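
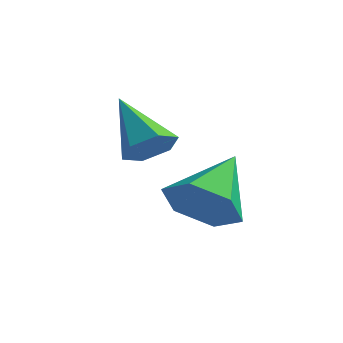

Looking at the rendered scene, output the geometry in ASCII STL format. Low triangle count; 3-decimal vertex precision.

solid 
facet normal 0.047 -0.834 -0.550
outer loop
vertex 4.803 2.761 -2.393
vertex 3.951 2.983 -2.802
vertex 4.778 3.294 -3.203
endloop
endfacet
facet normal 0.884 0.402 0.237
outer loop
vertex 4.803 2.761 -2.393
vertex 4.778 3.294 -3.203
vertex 3.869 4.477 -1.818
endloop
endfacet
facet normal 0.047 -0.834 -0.550
outer loop
vertex 4.778 3.294 -3.203
vertex 3.951 2.983 -2.802
vertex 3.927 3.516 -3.612
endloop
endfacet
facet normal 0.413 0.808 -0.420
outer loop
vertex 4.778 3.294 -3.203
vertex 3.927 3.516 -3.612
vertex 3.869 4.477 -1.818
endloop
endfacet
facet normal 0.046 -0.834 -0.550
outer loop
vertex 3.927 3.516 -3.612
vertex 3.951 2.983 -2.802
vertex 3.1 3.205 -3.21
endloop
endfacet
facet normal -0.492 0.761 -0.423
outer loop
vertex 3.927 3.516 -3.612
vertex 3.1 3.205 -3.21
vertex 3.869 4.477 -1.818
endloop
endfacet
facet normal 0.046 -0.834 -0.549
outer loop
vertex 3.1 3.205 -3.21
vertex 3.951 2.983 -2.802
vertex 3.125 2.673 -2.4
endloop
endfacet
facet normal -0.924 0.307 0.230
outer loop
vertex 3.1 3.205 -3.21
vertex 3.125 2.673 -2.4
vertex 3.869 4.477 -1.818
endloop
endfacet
facet normal 0.046 -0.835 -0.549
outer loop
vertex 3.125 2.673 -2.4
vertex 3.951 2.983 -2.802
vertex 3.976 2.451 -1.991
endloop
endfacet
facet normal -0.452 -0.100 0.886
outer loop
vertex 3.125 2.673 -2.4
vertex 3.976 2.451 -1.991
vertex 3.869 4.477 -1.818
endloop
endfacet
facet normal 0.046 -0.835 -0.549
outer loop
vertex 3.976 2.451 -1.991
vertex 3.951 2.983 -2.802
vertex 4.803 2.761 -2.393
endloop
endfacet
facet normal 0.452 -0.052 0.890
outer loop
vertex 3.976 2.451 -1.991
vertex 4.803 2.761 -2.393
vertex 3.869 4.477 -1.818
endloop
endfacet
facet normal 0.690 -0.315 -0.652
outer loop
vertex 2.763 3.128 -1.02
vertex 2.384 3.375 -1.54
vertex 2.855 3.777 -1.236
endloop
endfacet
facet normal 0.450 0.224 0.864
outer loop
vertex 2.763 3.128 -1.02
vertex 2.855 3.777 -1.236
vertex 1.176 3.925 -0.4
endloop
endfacet
facet normal 0.690 -0.315 -0.652
outer loop
vertex 2.855 3.777 -1.236
vertex 2.384 3.375 -1.54
vertex 2.476 4.024 -1.756
endloop
endfacet
facet normal 0.222 0.933 0.281
outer loop
vertex 2.855 3.777 -1.236
vertex 2.476 4.024 -1.756
vertex 1.176 3.925 -0.4
endloop
endfacet
facet normal 0.690 -0.315 -0.651
outer loop
vertex 2.476 4.024 -1.756
vertex 2.384 3.375 -1.54
vertex 2.005 3.622 -2.061
endloop
endfacet
facet normal -0.451 0.811 -0.373
outer loop
vertex 2.476 4.024 -1.756
vertex 2.005 3.622 -2.061
vertex 1.176 3.925 -0.4
endloop
endfacet
facet normal 0.690 -0.315 -0.651
outer loop
vertex 2.005 3.622 -2.061
vertex 2.384 3.375 -1.54
vertex 1.913 2.973 -1.845
endloop
endfacet
facet normal -0.896 -0.021 -0.443
outer loop
vertex 2.005 3.622 -2.061
vertex 1.913 2.973 -1.845
vertex 1.176 3.925 -0.4
endloop
endfacet
facet normal 0.690 -0.314 -0.652
outer loop
vertex 1.913 2.973 -1.845
vertex 2.384 3.375 -1.54
vertex 2.292 2.726 -1.325
endloop
endfacet
facet normal -0.668 -0.730 0.140
outer loop
vertex 1.913 2.973 -1.845
vertex 2.292 2.726 -1.325
vertex 1.176 3.925 -0.4
endloop
endfacet
facet normal 0.690 -0.314 -0.652
outer loop
vertex 2.292 2.726 -1.325
vertex 2.384 3.375 -1.54
vertex 2.763 3.128 -1.02
endloop
endfacet
facet normal 0.005 -0.608 0.794
outer loop
vertex 2.292 2.726 -1.325
vertex 2.763 3.128 -1.02
vertex 1.176 3.925 -0.4
endloop
endfacet

endsolid


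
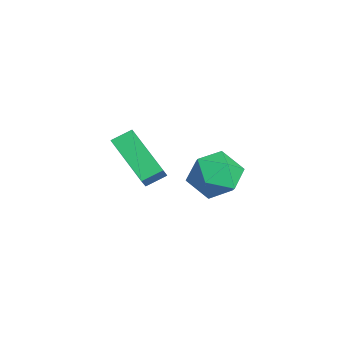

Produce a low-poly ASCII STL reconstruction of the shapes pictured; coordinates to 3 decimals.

solid 
facet normal -0.020 0.686 0.728
outer loop
vertex -0.194 1.227 1.282
vertex -0.729 0.624 1.835
vertex 0.248 0.599 1.886
endloop
endfacet
facet normal 0.580 0.739 0.344
outer loop
vertex -0.194 1.227 1.282
vertex 0.248 0.599 1.886
vertex 0.601 0.741 0.986
endloop
endfacet
facet normal 0.398 0.854 -0.335
outer loop
vertex -0.194 1.227 1.282
vertex 0.601 0.741 0.986
vertex -0.156 0.855 0.378
endloop
endfacet
facet normal -0.314 0.873 -0.373
outer loop
vertex -0.194 1.227 1.282
vertex -0.156 0.855 0.378
vertex -0.978 0.783 0.903
endloop
endfacet
facet normal -0.573 0.769 0.284
outer loop
vertex -0.194 1.227 1.282
vertex -0.978 0.783 0.903
vertex -0.729 0.624 1.835
endloop
endfacet
facet normal 0.919 0.111 0.378
outer loop
vertex 0.601 0.741 0.986
vertex 0.248 0.599 1.886
vertex 0.558 -0.163 1.357
endloop
endfacet
facet normal -0.051 0.027 0.998
outer loop
vertex 0.248 0.599 1.886
vertex -0.729 0.624 1.835
vertex -0.264 -0.235 1.882
endloop
endfacet
facet normal -0.947 0.160 0.280
outer loop
vertex -0.729 0.624 1.835
vertex -0.978 0.783 0.903
vertex -1.021 -0.121 1.274
endloop
endfacet
facet normal -0.529 0.328 -0.783
outer loop
vertex -0.978 0.783 0.903
vertex -0.156 0.855 0.378
vertex -0.668 0.021 0.374
endloop
endfacet
facet normal 0.625 0.299 -0.722
outer loop
vertex -0.156 0.855 0.378
vertex 0.601 0.741 0.986
vertex 0.309 -0.004 0.425
endloop
endfacet
facet normal 0.314 -0.873 0.373
outer loop
vertex -0.226 -0.607 0.978
vertex 0.558 -0.163 1.357
vertex -0.264 -0.235 1.882
endloop
endfacet
facet normal -0.398 -0.854 0.335
outer loop
vertex -0.226 -0.607 0.978
vertex -0.264 -0.235 1.882
vertex -1.021 -0.121 1.274
endloop
endfacet
facet normal -0.580 -0.739 -0.344
outer loop
vertex -0.226 -0.607 0.978
vertex -1.021 -0.121 1.274
vertex -0.668 0.021 0.374
endloop
endfacet
facet normal 0.020 -0.686 -0.728
outer loop
vertex -0.226 -0.607 0.978
vertex -0.668 0.021 0.374
vertex 0.309 -0.004 0.425
endloop
endfacet
facet normal 0.573 -0.769 -0.284
outer loop
vertex -0.226 -0.607 0.978
vertex 0.309 -0.004 0.425
vertex 0.558 -0.163 1.357
endloop
endfacet
facet normal 0.529 -0.328 0.783
outer loop
vertex -0.264 -0.235 1.882
vertex 0.558 -0.163 1.357
vertex 0.248 0.599 1.886
endloop
endfacet
facet normal -0.625 -0.299 0.722
outer loop
vertex -1.021 -0.121 1.274
vertex -0.264 -0.235 1.882
vertex -0.729 0.624 1.835
endloop
endfacet
facet normal -0.919 -0.111 -0.378
outer loop
vertex -0.668 0.021 0.374
vertex -1.021 -0.121 1.274
vertex -0.978 0.783 0.903
endloop
endfacet
facet normal 0.051 -0.027 -0.998
outer loop
vertex 0.309 -0.004 0.425
vertex -0.668 0.021 0.374
vertex -0.156 0.855 0.378
endloop
endfacet
facet normal 0.947 -0.160 -0.280
outer loop
vertex 0.558 -0.163 1.357
vertex 0.309 -0.004 0.425
vertex 0.601 0.741 0.986
endloop
endfacet
facet normal -0.631 0.259 -0.731
outer loop
vertex -4.713 -1.368 0.267
vertex -3.185 -0.627 -0.79
vertex -4.603 -2.1 -0.087
endloop
endfacet
facet normal -0.764 -0.370 0.529
outer loop
vertex -4.035 -2.333 0.57
vertex -4.713 -1.368 0.267
vertex -4.603 -2.1 -0.087
endloop
endfacet
facet normal -0.632 0.260 -0.730
outer loop
vertex -4.603 -2.1 -0.087
vertex -3.185 -0.627 -0.79
vertex -3.076 -1.358 -1.145
endloop
endfacet
facet normal 0.134 -0.892 -0.432
outer loop
vertex -3.076 -1.358 -1.145
vertex -4.035 -2.333 0.57
vertex -4.603 -2.1 -0.087
endloop
endfacet
facet normal -0.134 0.892 0.432
outer loop
vertex -4.713 -1.368 0.267
vertex -2.617 -0.86 -0.133
vertex -3.185 -0.627 -0.79
endloop
endfacet
facet normal -0.764 -0.371 0.529
outer loop
vertex -4.144 -1.602 0.925
vertex -4.713 -1.368 0.267
vertex -4.035 -2.333 0.57
endloop
endfacet
facet normal -0.134 0.892 0.433
outer loop
vertex -4.144 -1.602 0.925
vertex -2.617 -0.86 -0.133
vertex -4.713 -1.368 0.267
endloop
endfacet
facet normal 0.764 0.371 -0.529
outer loop
vertex -3.185 -0.627 -0.79
vertex -2.617 -0.86 -0.133
vertex -3.076 -1.358 -1.145
endloop
endfacet
facet normal 0.133 -0.892 -0.432
outer loop
vertex -2.507 -1.592 -0.487
vertex -4.035 -2.333 0.57
vertex -3.076 -1.358 -1.145
endloop
endfacet
facet normal 0.764 0.370 -0.529
outer loop
vertex -3.076 -1.358 -1.145
vertex -2.617 -0.86 -0.133
vertex -2.507 -1.592 -0.487
endloop
endfacet
facet normal 0.632 -0.260 0.730
outer loop
vertex -2.507 -1.592 -0.487
vertex -4.144 -1.602 0.925
vertex -4.035 -2.333 0.57
endloop
endfacet
facet normal 0.632 -0.258 0.731
outer loop
vertex -2.617 -0.86 -0.133
vertex -4.144 -1.602 0.925
vertex -2.507 -1.592 -0.487
endloop
endfacet

endsolid


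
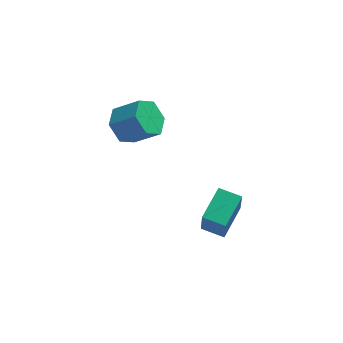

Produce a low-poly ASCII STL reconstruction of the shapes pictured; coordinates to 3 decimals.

solid 
facet normal -0.888 0.435 0.152
outer loop
vertex -0.219 -1.911 -2.525
vertex 0.38 -0.814 -2.165
vertex -0.228 -1.57 -3.55
endloop
endfacet
facet normal -0.460 -0.844 -0.277
outer loop
vertex 0.5 -1.926 -3.675
vertex -0.219 -1.911 -2.525
vertex -0.228 -1.57 -3.55
endloop
endfacet
facet normal -0.888 0.435 0.152
outer loop
vertex -0.228 -1.57 -3.55
vertex 0.38 -0.814 -2.165
vertex 0.371 -0.473 -3.19
endloop
endfacet
facet normal -0.008 0.316 -0.949
outer loop
vertex 0.371 -0.473 -3.19
vertex 0.5 -1.926 -3.675
vertex -0.228 -1.57 -3.55
endloop
endfacet
facet normal 0.008 -0.316 0.949
outer loop
vertex -0.219 -1.911 -2.525
vertex 1.108 -1.17 -2.29
vertex 0.38 -0.814 -2.165
endloop
endfacet
facet normal -0.460 -0.844 -0.277
outer loop
vertex 0.509 -2.267 -2.65
vertex -0.219 -1.911 -2.525
vertex 0.5 -1.926 -3.675
endloop
endfacet
facet normal 0.008 -0.316 0.949
outer loop
vertex 0.509 -2.267 -2.65
vertex 1.108 -1.17 -2.29
vertex -0.219 -1.911 -2.525
endloop
endfacet
facet normal 0.460 0.844 0.277
outer loop
vertex 0.38 -0.814 -2.165
vertex 1.108 -1.17 -2.29
vertex 0.371 -0.473 -3.19
endloop
endfacet
facet normal -0.008 0.316 -0.949
outer loop
vertex 1.099 -0.829 -3.315
vertex 0.5 -1.926 -3.675
vertex 0.371 -0.473 -3.19
endloop
endfacet
facet normal 0.460 0.844 0.277
outer loop
vertex 0.371 -0.473 -3.19
vertex 1.108 -1.17 -2.29
vertex 1.099 -0.829 -3.315
endloop
endfacet
facet normal 0.888 -0.435 -0.152
outer loop
vertex 1.099 -0.829 -3.315
vertex 0.509 -2.267 -2.65
vertex 0.5 -1.926 -3.675
endloop
endfacet
facet normal 0.888 -0.435 -0.152
outer loop
vertex 1.108 -1.17 -2.29
vertex 0.509 -2.267 -2.65
vertex 1.099 -0.829 -3.315
endloop
endfacet
facet normal -0.744 0.254 -0.618
outer loop
vertex -2.283 -0.263 -0.102
vertex -2.607 0.093 0.434
vertex -2.136 0.434 0.008
endloop
endfacet
facet normal 0.636 -0.013 -0.771
outer loop
vertex -2.283 -0.263 -0.102
vertex -2.136 0.434 0.008
vertex -1.45 -0.548 0.59
endloop
endfacet
facet normal 0.636 -0.013 -0.771
outer loop
vertex -1.45 -0.548 0.59
vertex -2.136 0.434 0.008
vertex -1.303 0.148 0.7
endloop
endfacet
facet normal 0.744 -0.255 0.617
outer loop
vertex -1.45 -0.548 0.59
vertex -1.303 0.148 0.7
vertex -1.773 -0.193 1.126
endloop
endfacet
facet normal -0.744 0.256 -0.618
outer loop
vertex -2.136 0.434 0.008
vertex -2.607 0.093 0.434
vertex -2.46 0.789 0.545
endloop
endfacet
facet normal 0.495 0.832 -0.252
outer loop
vertex -2.136 0.434 0.008
vertex -2.46 0.789 0.545
vertex -1.303 0.148 0.7
endloop
endfacet
facet normal 0.495 0.832 -0.252
outer loop
vertex -1.303 0.148 0.7
vertex -2.46 0.789 0.545
vertex -1.627 0.503 1.237
endloop
endfacet
facet normal 0.744 -0.255 0.617
outer loop
vertex -1.303 0.148 0.7
vertex -1.627 0.503 1.237
vertex -1.773 -0.193 1.126
endloop
endfacet
facet normal -0.744 0.256 -0.618
outer loop
vertex -2.46 0.789 0.545
vertex -2.607 0.093 0.434
vertex -2.93 0.448 0.97
endloop
endfacet
facet normal -0.142 0.843 0.519
outer loop
vertex -2.46 0.789 0.545
vertex -2.93 0.448 0.97
vertex -1.627 0.503 1.237
endloop
endfacet
facet normal -0.142 0.844 0.518
outer loop
vertex -1.627 0.503 1.237
vertex -2.93 0.448 0.97
vertex -2.097 0.163 1.662
endloop
endfacet
facet normal 0.743 -0.255 0.618
outer loop
vertex -1.627 0.503 1.237
vertex -2.097 0.163 1.662
vertex -1.773 -0.193 1.126
endloop
endfacet
facet normal -0.744 0.255 -0.617
outer loop
vertex -2.93 0.448 0.97
vertex -2.607 0.093 0.434
vertex -3.077 -0.248 0.86
endloop
endfacet
facet normal -0.636 0.013 0.771
outer loop
vertex -2.93 0.448 0.97
vertex -3.077 -0.248 0.86
vertex -2.097 0.163 1.662
endloop
endfacet
facet normal -0.636 0.013 0.771
outer loop
vertex -2.097 0.163 1.662
vertex -3.077 -0.248 0.86
vertex -2.244 -0.534 1.552
endloop
endfacet
facet normal 0.744 -0.254 0.618
outer loop
vertex -2.097 0.163 1.662
vertex -2.244 -0.534 1.552
vertex -1.773 -0.193 1.126
endloop
endfacet
facet normal -0.744 0.255 -0.617
outer loop
vertex -3.077 -0.248 0.86
vertex -2.607 0.093 0.434
vertex -2.753 -0.603 0.323
endloop
endfacet
facet normal -0.495 -0.832 0.252
outer loop
vertex -3.077 -0.248 0.86
vertex -2.753 -0.603 0.323
vertex -2.244 -0.534 1.552
endloop
endfacet
facet normal -0.495 -0.832 0.252
outer loop
vertex -2.244 -0.534 1.552
vertex -2.753 -0.603 0.323
vertex -1.92 -0.889 1.015
endloop
endfacet
facet normal 0.744 -0.256 0.618
outer loop
vertex -2.244 -0.534 1.552
vertex -1.92 -0.889 1.015
vertex -1.773 -0.193 1.126
endloop
endfacet
facet normal -0.743 0.255 -0.618
outer loop
vertex -2.753 -0.603 0.323
vertex -2.607 0.093 0.434
vertex -2.283 -0.263 -0.102
endloop
endfacet
facet normal 0.141 -0.843 -0.519
outer loop
vertex -2.753 -0.603 0.323
vertex -2.283 -0.263 -0.102
vertex -1.92 -0.889 1.015
endloop
endfacet
facet normal 0.143 -0.843 -0.519
outer loop
vertex -1.92 -0.889 1.015
vertex -2.283 -0.263 -0.102
vertex -1.45 -0.548 0.59
endloop
endfacet
facet normal 0.744 -0.256 0.618
outer loop
vertex -1.92 -0.889 1.015
vertex -1.45 -0.548 0.59
vertex -1.773 -0.193 1.126
endloop
endfacet

endsolid


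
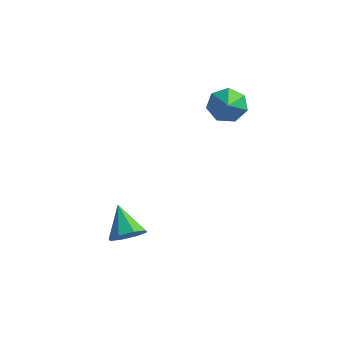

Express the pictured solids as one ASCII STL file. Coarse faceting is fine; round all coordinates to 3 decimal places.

solid 
facet normal 0.602 -0.474 -0.643
outer loop
vertex 0.973 -2.897 -2.45
vertex 0.294 -3.192 -2.868
vertex 0.781 -2.497 -2.925
endloop
endfacet
facet normal 0.404 0.774 0.488
outer loop
vertex 0.973 -2.897 -2.45
vertex 0.781 -2.497 -2.925
vertex -0.674 -2.428 -1.832
endloop
endfacet
facet normal 0.601 -0.474 -0.643
outer loop
vertex 0.781 -2.497 -2.925
vertex 0.294 -3.192 -2.868
vertex 0.303 -2.504 -3.367
endloop
endfacet
facet normal 0.020 0.999 -0.037
outer loop
vertex 0.781 -2.497 -2.925
vertex 0.303 -2.504 -3.367
vertex -0.674 -2.428 -1.832
endloop
endfacet
facet normal 0.600 -0.475 -0.644
outer loop
vertex 0.303 -2.504 -3.367
vertex 0.294 -3.192 -2.868
vertex -0.18 -2.913 -3.516
endloop
endfacet
facet normal -0.529 0.761 -0.375
outer loop
vertex 0.303 -2.504 -3.367
vertex -0.18 -2.913 -3.516
vertex -0.674 -2.428 -1.832
endloop
endfacet
facet normal 0.601 -0.473 -0.644
outer loop
vertex -0.18 -2.913 -3.516
vertex 0.294 -3.192 -2.868
vertex -0.385 -3.486 -3.286
endloop
endfacet
facet normal -0.924 0.199 -0.328
outer loop
vertex -0.18 -2.913 -3.516
vertex -0.385 -3.486 -3.286
vertex -0.674 -2.428 -1.832
endloop
endfacet
facet normal 0.601 -0.475 -0.643
outer loop
vertex -0.385 -3.486 -3.286
vertex 0.294 -3.192 -2.868
vertex -0.192 -3.886 -2.81
endloop
endfacet
facet normal -0.930 -0.359 0.076
outer loop
vertex -0.385 -3.486 -3.286
vertex -0.192 -3.886 -2.81
vertex -0.674 -2.428 -1.832
endloop
endfacet
facet normal 0.601 -0.474 -0.643
outer loop
vertex -0.192 -3.886 -2.81
vertex 0.294 -3.192 -2.868
vertex 0.285 -3.88 -2.369
endloop
endfacet
facet normal -0.547 -0.583 0.600
outer loop
vertex -0.192 -3.886 -2.81
vertex 0.285 -3.88 -2.369
vertex -0.674 -2.428 -1.832
endloop
endfacet
facet normal 0.602 -0.474 -0.643
outer loop
vertex 0.285 -3.88 -2.369
vertex 0.294 -3.192 -2.868
vertex 0.768 -3.47 -2.219
endloop
endfacet
facet normal 0.002 -0.346 0.938
outer loop
vertex 0.285 -3.88 -2.369
vertex 0.768 -3.47 -2.219
vertex -0.674 -2.428 -1.832
endloop
endfacet
facet normal 0.602 -0.474 -0.643
outer loop
vertex 0.768 -3.47 -2.219
vertex 0.294 -3.192 -2.868
vertex 0.973 -2.897 -2.45
endloop
endfacet
facet normal 0.397 0.218 0.892
outer loop
vertex 0.768 -3.47 -2.219
vertex 0.973 -2.897 -2.45
vertex -0.674 -2.428 -1.832
endloop
endfacet
facet normal -0.415 0.706 -0.574
outer loop
vertex 2.186 3.032 2.688
vertex 1.701 2.411 2.274
vertex 1.496 2.881 3.001
endloop
endfacet
facet normal 0.332 0.320 0.887
outer loop
vertex 2.186 3.032 2.688
vertex 1.496 2.881 3.001
vertex 2.419 1.189 3.266
endloop
endfacet
facet normal -0.416 0.706 -0.574
outer loop
vertex 1.496 2.881 3.001
vertex 1.701 2.411 2.274
vertex 0.961 2.376 2.767
endloop
endfacet
facet normal -0.360 -0.050 0.932
outer loop
vertex 1.496 2.881 3.001
vertex 0.961 2.376 2.767
vertex 2.419 1.189 3.266
endloop
endfacet
facet normal -0.415 0.707 -0.573
outer loop
vertex 0.961 2.376 2.767
vertex 1.701 2.411 2.274
vertex 0.983 1.898 2.161
endloop
endfacet
facet normal -0.651 -0.608 0.456
outer loop
vertex 0.961 2.376 2.767
vertex 0.983 1.898 2.161
vertex 2.419 1.189 3.266
endloop
endfacet
facet normal -0.414 0.706 -0.574
outer loop
vertex 0.983 1.898 2.161
vertex 1.701 2.411 2.274
vertex 1.546 1.805 1.64
endloop
endfacet
facet normal -0.320 -0.930 -0.180
outer loop
vertex 0.983 1.898 2.161
vertex 1.546 1.805 1.64
vertex 2.419 1.189 3.266
endloop
endfacet
facet normal -0.414 0.706 -0.574
outer loop
vertex 1.546 1.805 1.64
vertex 1.701 2.411 2.274
vertex 2.226 2.169 1.597
endloop
endfacet
facet normal 0.384 -0.776 -0.500
outer loop
vertex 1.546 1.805 1.64
vertex 2.226 2.169 1.597
vertex 2.419 1.189 3.266
endloop
endfacet
facet normal -0.415 0.706 -0.574
outer loop
vertex 2.226 2.169 1.597
vertex 1.701 2.411 2.274
vertex 2.51 2.715 2.063
endloop
endfacet
facet normal 0.929 -0.261 -0.261
outer loop
vertex 2.226 2.169 1.597
vertex 2.51 2.715 2.063
vertex 2.419 1.189 3.266
endloop
endfacet
facet normal -0.415 0.706 -0.573
outer loop
vertex 2.51 2.715 2.063
vertex 1.701 2.411 2.274
vertex 2.186 3.032 2.688
endloop
endfacet
facet normal 0.907 0.226 0.355
outer loop
vertex 2.51 2.715 2.063
vertex 2.186 3.032 2.688
vertex 2.419 1.189 3.266
endloop
endfacet

endsolid


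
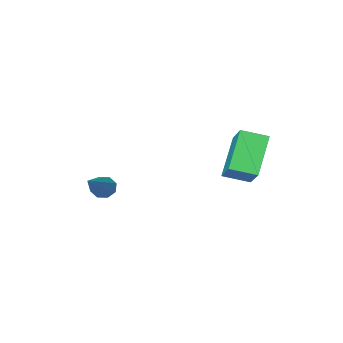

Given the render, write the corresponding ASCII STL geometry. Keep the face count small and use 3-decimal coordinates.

solid 
facet normal -0.625 -0.583 -0.519
outer loop
vertex 2.704 -2.332 -2.021
vertex 2.406 -2.388 -1.599
vertex 2.422 -2.052 -1.996
endloop
endfacet
facet normal 0.455 0.523 -0.721
outer loop
vertex 2.704 -2.332 -2.021
vertex 2.422 -2.052 -1.996
vertex 3.774 -1.112 -0.461
endloop
endfacet
facet normal -0.626 -0.583 -0.518
outer loop
vertex 2.422 -2.052 -1.996
vertex 2.406 -2.388 -1.599
vertex 2.131 -1.969 -1.738
endloop
endfacet
facet normal -0.129 0.892 -0.433
outer loop
vertex 2.422 -2.052 -1.996
vertex 2.131 -1.969 -1.738
vertex 3.774 -1.112 -0.461
endloop
endfacet
facet normal -0.624 -0.582 -0.521
outer loop
vertex 2.131 -1.969 -1.738
vertex 2.406 -2.388 -1.599
vertex 2.0 -2.132 -1.399
endloop
endfacet
facet normal -0.558 0.811 0.174
outer loop
vertex 2.131 -1.969 -1.738
vertex 2.0 -2.132 -1.399
vertex 3.774 -1.112 -0.461
endloop
endfacet
facet normal -0.624 -0.583 -0.521
outer loop
vertex 2.0 -2.132 -1.399
vertex 2.406 -2.388 -1.599
vertex 2.107 -2.445 -1.177
endloop
endfacet
facet normal -0.582 0.329 0.744
outer loop
vertex 2.0 -2.132 -1.399
vertex 2.107 -2.445 -1.177
vertex 3.774 -1.112 -0.461
endloop
endfacet
facet normal -0.623 -0.584 -0.520
outer loop
vertex 2.107 -2.445 -1.177
vertex 2.406 -2.388 -1.599
vertex 2.39 -2.724 -1.203
endloop
endfacet
facet normal -0.185 -0.275 0.943
outer loop
vertex 2.107 -2.445 -1.177
vertex 2.39 -2.724 -1.203
vertex 3.774 -1.112 -0.461
endloop
endfacet
facet normal -0.625 -0.583 -0.520
outer loop
vertex 2.39 -2.724 -1.203
vertex 2.406 -2.388 -1.599
vertex 2.681 -2.807 -1.46
endloop
endfacet
facet normal 0.396 -0.642 0.656
outer loop
vertex 2.39 -2.724 -1.203
vertex 2.681 -2.807 -1.46
vertex 3.774 -1.112 -0.461
endloop
endfacet
facet normal -0.625 -0.583 -0.520
outer loop
vertex 2.681 -2.807 -1.46
vertex 2.406 -2.388 -1.599
vertex 2.812 -2.644 -1.8
endloop
endfacet
facet normal 0.826 -0.562 0.049
outer loop
vertex 2.681 -2.807 -1.46
vertex 2.812 -2.644 -1.8
vertex 3.774 -1.112 -0.461
endloop
endfacet
facet normal -0.625 -0.584 -0.519
outer loop
vertex 2.812 -2.644 -1.8
vertex 2.406 -2.388 -1.599
vertex 2.704 -2.332 -2.021
endloop
endfacet
facet normal 0.849 -0.076 -0.523
outer loop
vertex 2.812 -2.644 -1.8
vertex 2.704 -2.332 -2.021
vertex 3.774 -1.112 -0.461
endloop
endfacet
facet normal -0.803 0.528 -0.277
outer loop
vertex -2.226 1.046 0.803
vertex -1.823 2.096 1.636
vertex -1.244 1.794 -0.615
endloop
endfacet
facet normal -0.288 -0.750 -0.595
outer loop
vertex -0.377 1.224 -0.316
vertex -2.226 1.046 0.803
vertex -1.244 1.794 -0.615
endloop
endfacet
facet normal -0.803 0.528 -0.277
outer loop
vertex -1.244 1.794 -0.615
vertex -1.823 2.096 1.636
vertex -0.841 2.844 0.218
endloop
endfacet
facet normal 0.522 0.398 -0.754
outer loop
vertex -0.841 2.844 0.218
vertex -0.377 1.224 -0.316
vertex -1.244 1.794 -0.615
endloop
endfacet
facet normal -0.522 -0.398 0.754
outer loop
vertex -2.226 1.046 0.803
vertex -0.956 1.526 1.935
vertex -1.823 2.096 1.636
endloop
endfacet
facet normal -0.288 -0.750 -0.595
outer loop
vertex -1.359 0.476 1.102
vertex -2.226 1.046 0.803
vertex -0.377 1.224 -0.316
endloop
endfacet
facet normal -0.522 -0.398 0.754
outer loop
vertex -1.359 0.476 1.102
vertex -0.956 1.526 1.935
vertex -2.226 1.046 0.803
endloop
endfacet
facet normal 0.288 0.750 0.595
outer loop
vertex -1.823 2.096 1.636
vertex -0.956 1.526 1.935
vertex -0.841 2.844 0.218
endloop
endfacet
facet normal 0.522 0.398 -0.754
outer loop
vertex 0.026 2.274 0.517
vertex -0.377 1.224 -0.316
vertex -0.841 2.844 0.218
endloop
endfacet
facet normal 0.288 0.750 0.595
outer loop
vertex -0.841 2.844 0.218
vertex -0.956 1.526 1.935
vertex 0.026 2.274 0.517
endloop
endfacet
facet normal 0.803 -0.528 0.277
outer loop
vertex 0.026 2.274 0.517
vertex -1.359 0.476 1.102
vertex -0.377 1.224 -0.316
endloop
endfacet
facet normal 0.803 -0.528 0.277
outer loop
vertex -0.956 1.526 1.935
vertex -1.359 0.476 1.102
vertex 0.026 2.274 0.517
endloop
endfacet

endsolid


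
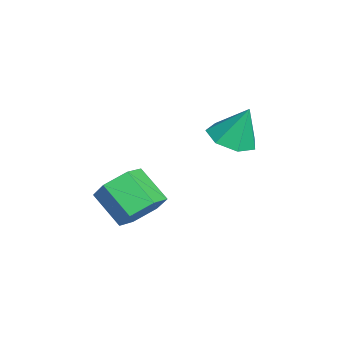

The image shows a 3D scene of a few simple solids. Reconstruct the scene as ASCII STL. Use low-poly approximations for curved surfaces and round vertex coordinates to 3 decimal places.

solid 
facet normal -0.098 -0.367 -0.925
outer loop
vertex -1.132 0.082 -0.045
vertex -1.572 -0.62 0.28
vertex -1.898 0.161 0.005
endloop
endfacet
facet normal 0.109 0.987 0.114
outer loop
vertex -1.132 0.082 -0.045
vertex -1.898 0.161 0.005
vertex -1.428 -0.08 1.64
endloop
endfacet
facet normal -0.099 -0.367 -0.925
outer loop
vertex -1.898 0.161 0.005
vertex -1.572 -0.62 0.28
vertex -2.419 -0.347 0.262
endloop
endfacet
facet normal -0.595 0.753 0.282
outer loop
vertex -1.898 0.161 0.005
vertex -2.419 -0.347 0.262
vertex -1.428 -0.08 1.64
endloop
endfacet
facet normal -0.099 -0.367 -0.925
outer loop
vertex -2.419 -0.347 0.262
vertex -1.572 -0.62 0.28
vertex -2.303 -1.061 0.533
endloop
endfacet
facet normal -0.817 0.084 0.571
outer loop
vertex -2.419 -0.347 0.262
vertex -2.303 -1.061 0.533
vertex -1.428 -0.08 1.64
endloop
endfacet
facet normal -0.099 -0.367 -0.925
outer loop
vertex -2.303 -1.061 0.533
vertex -1.572 -0.62 0.28
vertex -1.636 -1.443 0.613
endloop
endfacet
facet normal -0.387 -0.516 0.764
outer loop
vertex -2.303 -1.061 0.533
vertex -1.636 -1.443 0.613
vertex -1.428 -0.08 1.64
endloop
endfacet
facet normal -0.097 -0.367 -0.925
outer loop
vertex -1.636 -1.443 0.613
vertex -1.572 -0.62 0.28
vertex -0.921 -1.204 0.443
endloop
endfacet
facet normal 0.369 -0.595 0.715
outer loop
vertex -1.636 -1.443 0.613
vertex -0.921 -1.204 0.443
vertex -1.428 -0.08 1.64
endloop
endfacet
facet normal -0.098 -0.367 -0.925
outer loop
vertex -0.921 -1.204 0.443
vertex -1.572 -0.62 0.28
vertex -0.697 -0.526 0.15
endloop
endfacet
facet normal 0.883 -0.093 0.461
outer loop
vertex -0.921 -1.204 0.443
vertex -0.697 -0.526 0.15
vertex -1.428 -0.08 1.64
endloop
endfacet
facet normal -0.098 -0.367 -0.925
outer loop
vertex -0.697 -0.526 0.15
vertex -1.572 -0.62 0.28
vertex -1.132 0.082 -0.045
endloop
endfacet
facet normal 0.767 0.611 0.194
outer loop
vertex -0.697 -0.526 0.15
vertex -1.132 0.082 -0.045
vertex -1.428 -0.08 1.64
endloop
endfacet
facet normal 0.612 0.518 -0.598
outer loop
vertex 0.849 -3.265 -1.057
vertex 0.397 -3.562 -1.777
vertex 0.146 -2.798 -1.372
endloop
endfacet
facet normal 0.129 0.681 0.721
outer loop
vertex 0.849 -3.265 -1.057
vertex 0.146 -2.798 -1.372
vertex -0.044 -4.021 -0.184
endloop
endfacet
facet normal 0.130 0.680 0.721
outer loop
vertex -0.044 -4.021 -0.184
vertex 0.146 -2.798 -1.372
vertex -0.747 -3.554 -0.498
endloop
endfacet
facet normal -0.611 -0.517 0.599
outer loop
vertex -0.044 -4.021 -0.184
vertex -0.747 -3.554 -0.498
vertex -0.497 -4.318 -0.903
endloop
endfacet
facet normal 0.611 0.518 -0.598
outer loop
vertex 0.146 -2.798 -1.372
vertex 0.397 -3.562 -1.777
vertex -0.306 -3.095 -2.091
endloop
endfacet
facet normal -0.611 0.789 0.058
outer loop
vertex 0.146 -2.798 -1.372
vertex -0.306 -3.095 -2.091
vertex -0.747 -3.554 -0.498
endloop
endfacet
facet normal -0.611 0.789 0.058
outer loop
vertex -0.747 -3.554 -0.498
vertex -0.306 -3.095 -2.091
vertex -1.199 -3.851 -1.218
endloop
endfacet
facet normal -0.612 -0.517 0.598
outer loop
vertex -0.747 -3.554 -0.498
vertex -1.199 -3.851 -1.218
vertex -0.497 -4.318 -0.903
endloop
endfacet
facet normal 0.611 0.517 -0.599
outer loop
vertex -0.306 -3.095 -2.091
vertex 0.397 -3.562 -1.777
vertex -0.056 -3.859 -2.496
endloop
endfacet
facet normal -0.741 0.109 -0.663
outer loop
vertex -0.306 -3.095 -2.091
vertex -0.056 -3.859 -2.496
vertex -1.199 -3.851 -1.218
endloop
endfacet
facet normal -0.741 0.109 -0.663
outer loop
vertex -1.199 -3.851 -1.218
vertex -0.056 -3.859 -2.496
vertex -0.949 -4.615 -1.623
endloop
endfacet
facet normal -0.612 -0.517 0.598
outer loop
vertex -1.199 -3.851 -1.218
vertex -0.949 -4.615 -1.623
vertex -0.497 -4.318 -0.903
endloop
endfacet
facet normal 0.611 0.517 -0.599
outer loop
vertex -0.056 -3.859 -2.496
vertex 0.397 -3.562 -1.777
vertex 0.647 -4.326 -2.182
endloop
endfacet
facet normal -0.130 -0.680 -0.722
outer loop
vertex -0.056 -3.859 -2.496
vertex 0.647 -4.326 -2.182
vertex -0.949 -4.615 -1.623
endloop
endfacet
facet normal -0.129 -0.681 -0.721
outer loop
vertex -0.949 -4.615 -1.623
vertex 0.647 -4.326 -2.182
vertex -0.246 -5.082 -1.308
endloop
endfacet
facet normal -0.612 -0.518 0.598
outer loop
vertex -0.949 -4.615 -1.623
vertex -0.246 -5.082 -1.308
vertex -0.497 -4.318 -0.903
endloop
endfacet
facet normal 0.612 0.517 -0.598
outer loop
vertex 0.647 -4.326 -2.182
vertex 0.397 -3.562 -1.777
vertex 1.099 -4.029 -1.462
endloop
endfacet
facet normal 0.611 -0.789 -0.058
outer loop
vertex 0.647 -4.326 -2.182
vertex 1.099 -4.029 -1.462
vertex -0.246 -5.082 -1.308
endloop
endfacet
facet normal 0.611 -0.789 -0.058
outer loop
vertex -0.246 -5.082 -1.308
vertex 1.099 -4.029 -1.462
vertex 0.206 -4.785 -0.589
endloop
endfacet
facet normal -0.611 -0.518 0.598
outer loop
vertex -0.246 -5.082 -1.308
vertex 0.206 -4.785 -0.589
vertex -0.497 -4.318 -0.903
endloop
endfacet
facet normal 0.612 0.517 -0.598
outer loop
vertex 1.099 -4.029 -1.462
vertex 0.397 -3.562 -1.777
vertex 0.849 -3.265 -1.057
endloop
endfacet
facet normal 0.741 -0.109 0.663
outer loop
vertex 1.099 -4.029 -1.462
vertex 0.849 -3.265 -1.057
vertex 0.206 -4.785 -0.589
endloop
endfacet
facet normal 0.741 -0.109 0.663
outer loop
vertex 0.206 -4.785 -0.589
vertex 0.849 -3.265 -1.057
vertex -0.044 -4.021 -0.184
endloop
endfacet
facet normal -0.611 -0.517 0.599
outer loop
vertex 0.206 -4.785 -0.589
vertex -0.044 -4.021 -0.184
vertex -0.497 -4.318 -0.903
endloop
endfacet

endsolid


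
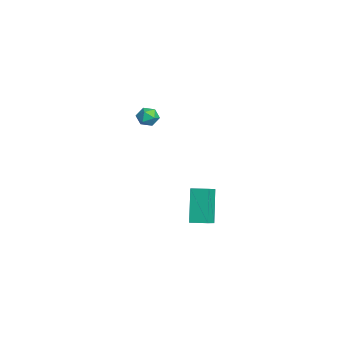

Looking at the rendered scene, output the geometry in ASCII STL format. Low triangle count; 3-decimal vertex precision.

solid 
facet normal -0.767 0.409 -0.494
outer loop
vertex 2.369 1.619 0.719
vertex 2.758 2.509 0.852
vertex 3.458 1.421 -1.136
endloop
endfacet
facet normal -0.397 -0.908 -0.136
outer loop
vertex 4.302 0.971 -0.592
vertex 2.369 1.619 0.719
vertex 3.458 1.421 -1.136
endloop
endfacet
facet normal -0.767 0.409 -0.494
outer loop
vertex 3.458 1.421 -1.136
vertex 2.758 2.509 0.852
vertex 3.847 2.311 -1.003
endloop
endfacet
facet normal 0.504 -0.092 -0.859
outer loop
vertex 3.847 2.311 -1.003
vertex 4.302 0.971 -0.592
vertex 3.458 1.421 -1.136
endloop
endfacet
facet normal -0.504 0.092 0.859
outer loop
vertex 2.369 1.619 0.719
vertex 3.602 2.059 1.396
vertex 2.758 2.509 0.852
endloop
endfacet
facet normal -0.397 -0.908 -0.136
outer loop
vertex 3.213 1.169 1.263
vertex 2.369 1.619 0.719
vertex 4.302 0.971 -0.592
endloop
endfacet
facet normal -0.504 0.092 0.859
outer loop
vertex 3.213 1.169 1.263
vertex 3.602 2.059 1.396
vertex 2.369 1.619 0.719
endloop
endfacet
facet normal 0.397 0.908 0.136
outer loop
vertex 2.758 2.509 0.852
vertex 3.602 2.059 1.396
vertex 3.847 2.311 -1.003
endloop
endfacet
facet normal 0.504 -0.092 -0.859
outer loop
vertex 4.691 1.861 -0.459
vertex 4.302 0.971 -0.592
vertex 3.847 2.311 -1.003
endloop
endfacet
facet normal 0.397 0.908 0.136
outer loop
vertex 3.847 2.311 -1.003
vertex 3.602 2.059 1.396
vertex 4.691 1.861 -0.459
endloop
endfacet
facet normal 0.767 -0.409 0.494
outer loop
vertex 4.691 1.861 -0.459
vertex 3.213 1.169 1.263
vertex 4.302 0.971 -0.592
endloop
endfacet
facet normal 0.767 -0.409 0.494
outer loop
vertex 3.602 2.059 1.396
vertex 3.213 1.169 1.263
vertex 4.691 1.861 -0.459
endloop
endfacet
facet normal -0.957 -0.108 0.269
outer loop
vertex -4.05 0.068 3.172
vertex -4.05 -0.577 2.914
vertex -3.876 -0.468 3.577
endloop
endfacet
facet normal -0.616 0.338 0.712
outer loop
vertex -4.05 0.068 3.172
vertex -3.876 -0.468 3.577
vertex -3.514 0.123 3.61
endloop
endfacet
facet normal -0.354 0.878 0.323
outer loop
vertex -4.05 0.068 3.172
vertex -3.514 0.123 3.61
vertex -3.464 0.38 2.967
endloop
endfacet
facet normal -0.533 0.766 -0.359
outer loop
vertex -4.05 0.068 3.172
vertex -3.464 0.38 2.967
vertex -3.796 -0.053 2.537
endloop
endfacet
facet normal -0.906 0.157 -0.392
outer loop
vertex -4.05 0.068 3.172
vertex -3.796 -0.053 2.537
vertex -4.05 -0.577 2.914
endloop
endfacet
facet normal -0.067 -0.015 0.998
outer loop
vertex -3.514 0.123 3.61
vertex -3.876 -0.468 3.577
vertex -3.184 -0.487 3.623
endloop
endfacet
facet normal -0.619 -0.733 0.283
outer loop
vertex -3.876 -0.468 3.577
vertex -4.05 -0.577 2.914
vertex -3.516 -0.92 3.193
endloop
endfacet
facet normal -0.536 -0.307 -0.787
outer loop
vertex -4.05 -0.577 2.914
vertex -3.796 -0.053 2.537
vertex -3.466 -0.663 2.55
endloop
endfacet
facet normal 0.067 0.677 -0.733
outer loop
vertex -3.796 -0.053 2.537
vertex -3.464 0.38 2.967
vertex -3.104 -0.072 2.583
endloop
endfacet
facet normal 0.357 0.857 0.370
outer loop
vertex -3.464 0.38 2.967
vertex -3.514 0.123 3.61
vertex -2.93 0.037 3.246
endloop
endfacet
facet normal 0.533 -0.766 0.359
outer loop
vertex -2.93 -0.608 2.988
vertex -3.184 -0.487 3.623
vertex -3.516 -0.92 3.193
endloop
endfacet
facet normal 0.354 -0.878 -0.323
outer loop
vertex -2.93 -0.608 2.988
vertex -3.516 -0.92 3.193
vertex -3.466 -0.663 2.55
endloop
endfacet
facet normal 0.616 -0.338 -0.712
outer loop
vertex -2.93 -0.608 2.988
vertex -3.466 -0.663 2.55
vertex -3.104 -0.072 2.583
endloop
endfacet
facet normal 0.957 0.108 -0.269
outer loop
vertex -2.93 -0.608 2.988
vertex -3.104 -0.072 2.583
vertex -2.93 0.037 3.246
endloop
endfacet
facet normal 0.906 -0.157 0.392
outer loop
vertex -2.93 -0.608 2.988
vertex -2.93 0.037 3.246
vertex -3.184 -0.487 3.623
endloop
endfacet
facet normal -0.067 -0.677 0.733
outer loop
vertex -3.516 -0.92 3.193
vertex -3.184 -0.487 3.623
vertex -3.876 -0.468 3.577
endloop
endfacet
facet normal -0.357 -0.857 -0.370
outer loop
vertex -3.466 -0.663 2.55
vertex -3.516 -0.92 3.193
vertex -4.05 -0.577 2.914
endloop
endfacet
facet normal 0.067 0.015 -0.998
outer loop
vertex -3.104 -0.072 2.583
vertex -3.466 -0.663 2.55
vertex -3.796 -0.053 2.537
endloop
endfacet
facet normal 0.619 0.733 -0.283
outer loop
vertex -2.93 0.037 3.246
vertex -3.104 -0.072 2.583
vertex -3.464 0.38 2.967
endloop
endfacet
facet normal 0.536 0.307 0.787
outer loop
vertex -3.184 -0.487 3.623
vertex -2.93 0.037 3.246
vertex -3.514 0.123 3.61
endloop
endfacet

endsolid


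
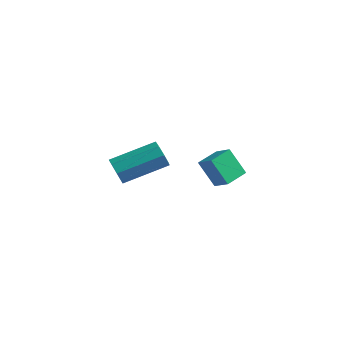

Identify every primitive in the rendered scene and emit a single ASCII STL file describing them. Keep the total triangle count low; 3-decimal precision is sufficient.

solid 
facet normal -0.592 -0.730 -0.342
outer loop
vertex -4.176 -2.514 0.424
vertex -4.504 -2.483 0.926
vertex -4.523 -2.216 0.389
endloop
endfacet
facet normal 0.277 0.213 -0.937
outer loop
vertex -4.176 -2.514 0.424
vertex -4.523 -2.216 0.389
vertex -3.049 -1.129 1.072
endloop
endfacet
facet normal 0.278 0.212 -0.937
outer loop
vertex -3.049 -1.129 1.072
vertex -4.523 -2.216 0.389
vertex -3.396 -0.83 1.037
endloop
endfacet
facet normal 0.594 0.729 0.340
outer loop
vertex -3.049 -1.129 1.072
vertex -3.396 -0.83 1.037
vertex -3.376 -1.097 1.574
endloop
endfacet
facet normal -0.594 -0.728 -0.341
outer loop
vertex -4.523 -2.216 0.389
vertex -4.504 -2.483 0.926
vertex -4.859 -2.073 0.669
endloop
endfacet
facet normal -0.338 0.610 -0.717
outer loop
vertex -4.523 -2.216 0.389
vertex -4.859 -2.073 0.669
vertex -3.396 -0.83 1.037
endloop
endfacet
facet normal -0.339 0.611 -0.716
outer loop
vertex -3.396 -0.83 1.037
vertex -4.859 -2.073 0.669
vertex -3.732 -0.688 1.317
endloop
endfacet
facet normal 0.593 0.730 0.341
outer loop
vertex -3.396 -0.83 1.037
vertex -3.732 -0.688 1.317
vertex -3.376 -1.097 1.574
endloop
endfacet
facet normal -0.594 -0.728 -0.341
outer loop
vertex -4.859 -2.073 0.669
vertex -4.504 -2.483 0.926
vertex -4.986 -2.171 1.099
endloop
endfacet
facet normal -0.756 0.650 -0.075
outer loop
vertex -4.859 -2.073 0.669
vertex -4.986 -2.171 1.099
vertex -3.732 -0.688 1.317
endloop
endfacet
facet normal -0.756 0.650 -0.075
outer loop
vertex -3.732 -0.688 1.317
vertex -4.986 -2.171 1.099
vertex -3.859 -0.786 1.747
endloop
endfacet
facet normal 0.592 0.730 0.341
outer loop
vertex -3.732 -0.688 1.317
vertex -3.859 -0.786 1.747
vertex -3.376 -1.097 1.574
endloop
endfacet
facet normal -0.594 -0.729 -0.340
outer loop
vertex -4.986 -2.171 1.099
vertex -4.504 -2.483 0.926
vertex -4.831 -2.451 1.428
endloop
endfacet
facet normal -0.731 0.310 0.608
outer loop
vertex -4.986 -2.171 1.099
vertex -4.831 -2.451 1.428
vertex -3.859 -0.786 1.747
endloop
endfacet
facet normal -0.731 0.310 0.608
outer loop
vertex -3.859 -0.786 1.747
vertex -4.831 -2.451 1.428
vertex -3.704 -1.066 2.076
endloop
endfacet
facet normal 0.592 0.730 0.342
outer loop
vertex -3.859 -0.786 1.747
vertex -3.704 -1.066 2.076
vertex -3.376 -1.097 1.574
endloop
endfacet
facet normal -0.594 -0.729 -0.340
outer loop
vertex -4.831 -2.451 1.428
vertex -4.504 -2.483 0.926
vertex -4.484 -2.75 1.463
endloop
endfacet
facet normal -0.278 -0.212 0.937
outer loop
vertex -4.831 -2.451 1.428
vertex -4.484 -2.75 1.463
vertex -3.704 -1.066 2.076
endloop
endfacet
facet normal -0.277 -0.213 0.937
outer loop
vertex -3.704 -1.066 2.076
vertex -4.484 -2.75 1.463
vertex -3.357 -1.364 2.111
endloop
endfacet
facet normal 0.592 0.730 0.342
outer loop
vertex -3.704 -1.066 2.076
vertex -3.357 -1.364 2.111
vertex -3.376 -1.097 1.574
endloop
endfacet
facet normal -0.593 -0.730 -0.341
outer loop
vertex -4.484 -2.75 1.463
vertex -4.504 -2.483 0.926
vertex -4.148 -2.892 1.183
endloop
endfacet
facet normal 0.339 -0.610 0.716
outer loop
vertex -4.484 -2.75 1.463
vertex -4.148 -2.892 1.183
vertex -3.357 -1.364 2.111
endloop
endfacet
facet normal 0.338 -0.610 0.717
outer loop
vertex -3.357 -1.364 2.111
vertex -4.148 -2.892 1.183
vertex -3.021 -1.507 1.831
endloop
endfacet
facet normal 0.594 0.728 0.341
outer loop
vertex -3.357 -1.364 2.111
vertex -3.021 -1.507 1.831
vertex -3.376 -1.097 1.574
endloop
endfacet
facet normal -0.592 -0.730 -0.341
outer loop
vertex -4.148 -2.892 1.183
vertex -4.504 -2.483 0.926
vertex -4.021 -2.794 0.753
endloop
endfacet
facet normal 0.756 -0.650 0.075
outer loop
vertex -4.148 -2.892 1.183
vertex -4.021 -2.794 0.753
vertex -3.021 -1.507 1.831
endloop
endfacet
facet normal 0.756 -0.650 0.075
outer loop
vertex -3.021 -1.507 1.831
vertex -4.021 -2.794 0.753
vertex -2.894 -1.409 1.401
endloop
endfacet
facet normal 0.594 0.728 0.341
outer loop
vertex -3.021 -1.507 1.831
vertex -2.894 -1.409 1.401
vertex -3.376 -1.097 1.574
endloop
endfacet
facet normal -0.592 -0.730 -0.342
outer loop
vertex -4.021 -2.794 0.753
vertex -4.504 -2.483 0.926
vertex -4.176 -2.514 0.424
endloop
endfacet
facet normal 0.731 -0.310 -0.608
outer loop
vertex -4.021 -2.794 0.753
vertex -4.176 -2.514 0.424
vertex -2.894 -1.409 1.401
endloop
endfacet
facet normal 0.731 -0.310 -0.608
outer loop
vertex -2.894 -1.409 1.401
vertex -4.176 -2.514 0.424
vertex -3.049 -1.129 1.072
endloop
endfacet
facet normal 0.594 0.729 0.340
outer loop
vertex -2.894 -1.409 1.401
vertex -3.049 -1.129 1.072
vertex -3.376 -1.097 1.574
endloop
endfacet
facet normal -0.798 0.222 -0.560
outer loop
vertex -4.099 2.39 -1.161
vertex -3.917 3.414 -1.015
vertex -3.338 2.409 -2.239
endloop
endfacet
facet normal -0.172 -0.975 -0.139
outer loop
vertex -2.603 2.206 -1.725
vertex -4.099 2.39 -1.161
vertex -3.338 2.409 -2.239
endloop
endfacet
facet normal -0.799 0.221 -0.559
outer loop
vertex -3.338 2.409 -2.239
vertex -3.917 3.414 -1.015
vertex -3.156 3.433 -2.094
endloop
endfacet
facet normal 0.576 0.013 -0.818
outer loop
vertex -3.156 3.433 -2.094
vertex -2.603 2.206 -1.725
vertex -3.338 2.409 -2.239
endloop
endfacet
facet normal -0.576 -0.014 0.818
outer loop
vertex -4.099 2.39 -1.161
vertex -3.182 3.211 -0.501
vertex -3.917 3.414 -1.015
endloop
endfacet
facet normal -0.172 -0.975 -0.139
outer loop
vertex -3.364 2.187 -0.646
vertex -4.099 2.39 -1.161
vertex -2.603 2.206 -1.725
endloop
endfacet
facet normal -0.576 -0.013 0.817
outer loop
vertex -3.364 2.187 -0.646
vertex -3.182 3.211 -0.501
vertex -4.099 2.39 -1.161
endloop
endfacet
facet normal 0.172 0.975 0.139
outer loop
vertex -3.917 3.414 -1.015
vertex -3.182 3.211 -0.501
vertex -3.156 3.433 -2.094
endloop
endfacet
facet normal 0.576 0.014 -0.817
outer loop
vertex -2.421 3.23 -1.579
vertex -2.603 2.206 -1.725
vertex -3.156 3.433 -2.094
endloop
endfacet
facet normal 0.172 0.975 0.139
outer loop
vertex -3.156 3.433 -2.094
vertex -3.182 3.211 -0.501
vertex -2.421 3.23 -1.579
endloop
endfacet
facet normal 0.799 -0.222 0.559
outer loop
vertex -2.421 3.23 -1.579
vertex -3.364 2.187 -0.646
vertex -2.603 2.206 -1.725
endloop
endfacet
facet normal 0.799 -0.221 0.560
outer loop
vertex -3.182 3.211 -0.501
vertex -3.364 2.187 -0.646
vertex -2.421 3.23 -1.579
endloop
endfacet

endsolid


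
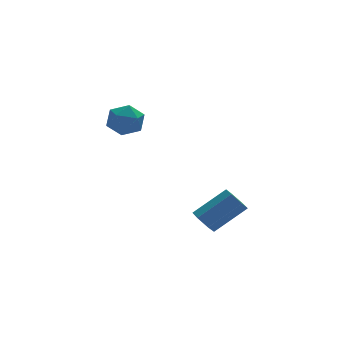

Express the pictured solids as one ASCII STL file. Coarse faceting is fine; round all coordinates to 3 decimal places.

solid 
facet normal -0.429 -0.007 0.903
outer loop
vertex -0.495 4.095 3.971
vertex -0.46 3.296 3.981
vertex 0.147 3.726 4.273
endloop
endfacet
facet normal -0.044 0.586 0.809
outer loop
vertex -0.495 4.095 3.971
vertex 0.147 3.726 4.273
vertex 0.238 4.371 3.811
endloop
endfacet
facet normal -0.297 0.925 0.235
outer loop
vertex -0.495 4.095 3.971
vertex 0.238 4.371 3.811
vertex -0.313 4.341 3.233
endloop
endfacet
facet normal -0.840 0.542 -0.027
outer loop
vertex -0.495 4.095 3.971
vertex -0.313 4.341 3.233
vertex -0.745 3.676 3.338
endloop
endfacet
facet normal -0.921 -0.036 0.387
outer loop
vertex -0.495 4.095 3.971
vertex -0.745 3.676 3.338
vertex -0.46 3.296 3.981
endloop
endfacet
facet normal 0.628 0.393 0.672
outer loop
vertex 0.238 4.371 3.811
vertex 0.147 3.726 4.273
vertex 0.725 3.744 3.722
endloop
endfacet
facet normal 0.005 -0.567 0.824
outer loop
vertex 0.147 3.726 4.273
vertex -0.46 3.296 3.981
vertex 0.293 3.079 3.827
endloop
endfacet
facet normal -0.790 -0.612 -0.012
outer loop
vertex -0.46 3.296 3.981
vertex -0.745 3.676 3.338
vertex -0.258 3.049 3.249
endloop
endfacet
facet normal -0.659 0.321 -0.681
outer loop
vertex -0.745 3.676 3.338
vertex -0.313 4.341 3.233
vertex -0.167 3.694 2.787
endloop
endfacet
facet normal 0.219 0.941 -0.257
outer loop
vertex -0.313 4.341 3.233
vertex 0.238 4.371 3.811
vertex 0.44 4.124 3.079
endloop
endfacet
facet normal 0.840 -0.542 0.027
outer loop
vertex 0.475 3.325 3.089
vertex 0.725 3.744 3.722
vertex 0.293 3.079 3.827
endloop
endfacet
facet normal 0.297 -0.925 -0.235
outer loop
vertex 0.475 3.325 3.089
vertex 0.293 3.079 3.827
vertex -0.258 3.049 3.249
endloop
endfacet
facet normal 0.044 -0.586 -0.809
outer loop
vertex 0.475 3.325 3.089
vertex -0.258 3.049 3.249
vertex -0.167 3.694 2.787
endloop
endfacet
facet normal 0.429 0.007 -0.903
outer loop
vertex 0.475 3.325 3.089
vertex -0.167 3.694 2.787
vertex 0.44 4.124 3.079
endloop
endfacet
facet normal 0.921 0.036 -0.387
outer loop
vertex 0.475 3.325 3.089
vertex 0.44 4.124 3.079
vertex 0.725 3.744 3.722
endloop
endfacet
facet normal 0.659 -0.321 0.681
outer loop
vertex 0.293 3.079 3.827
vertex 0.725 3.744 3.722
vertex 0.147 3.726 4.273
endloop
endfacet
facet normal -0.219 -0.941 0.257
outer loop
vertex -0.258 3.049 3.249
vertex 0.293 3.079 3.827
vertex -0.46 3.296 3.981
endloop
endfacet
facet normal -0.628 -0.393 -0.672
outer loop
vertex -0.167 3.694 2.787
vertex -0.258 3.049 3.249
vertex -0.745 3.676 3.338
endloop
endfacet
facet normal -0.005 0.567 -0.824
outer loop
vertex 0.44 4.124 3.079
vertex -0.167 3.694 2.787
vertex -0.313 4.341 3.233
endloop
endfacet
facet normal 0.790 0.612 0.012
outer loop
vertex 0.725 3.744 3.722
vertex 0.44 4.124 3.079
vertex 0.238 4.371 3.811
endloop
endfacet
facet normal -0.781 -0.011 -0.624
outer loop
vertex 2.935 2.723 -1.952
vertex 2.614 2.42 -1.545
vertex 2.607 3.02 -1.547
endloop
endfacet
facet normal 0.301 0.869 -0.393
outer loop
vertex 2.935 2.723 -1.952
vertex 2.607 3.02 -1.547
vertex 4.247 2.743 -0.902
endloop
endfacet
facet normal 0.301 0.869 -0.393
outer loop
vertex 4.247 2.743 -0.902
vertex 2.607 3.02 -1.547
vertex 3.918 3.04 -0.497
endloop
endfacet
facet normal 0.781 0.012 0.625
outer loop
vertex 4.247 2.743 -0.902
vertex 3.918 3.04 -0.497
vertex 3.926 2.44 -0.495
endloop
endfacet
facet normal -0.781 -0.011 -0.624
outer loop
vertex 2.607 3.02 -1.547
vertex 2.614 2.42 -1.545
vertex 2.286 2.717 -1.14
endloop
endfacet
facet normal -0.324 0.863 0.387
outer loop
vertex 2.607 3.02 -1.547
vertex 2.286 2.717 -1.14
vertex 3.918 3.04 -0.497
endloop
endfacet
facet normal -0.324 0.863 0.388
outer loop
vertex 3.918 3.04 -0.497
vertex 2.286 2.717 -1.14
vertex 3.597 2.737 -0.091
endloop
endfacet
facet normal 0.780 0.012 0.626
outer loop
vertex 3.918 3.04 -0.497
vertex 3.597 2.737 -0.091
vertex 3.926 2.44 -0.495
endloop
endfacet
facet normal -0.781 -0.011 -0.624
outer loop
vertex 2.286 2.717 -1.14
vertex 2.614 2.42 -1.545
vertex 2.293 2.117 -1.138
endloop
endfacet
facet normal -0.625 -0.005 0.781
outer loop
vertex 2.286 2.717 -1.14
vertex 2.293 2.117 -1.138
vertex 3.597 2.737 -0.091
endloop
endfacet
facet normal -0.625 -0.004 0.781
outer loop
vertex 3.597 2.737 -0.091
vertex 2.293 2.117 -1.138
vertex 3.605 2.137 -0.088
endloop
endfacet
facet normal 0.780 0.014 0.625
outer loop
vertex 3.597 2.737 -0.091
vertex 3.605 2.137 -0.088
vertex 3.926 2.44 -0.495
endloop
endfacet
facet normal -0.781 -0.012 -0.625
outer loop
vertex 2.293 2.117 -1.138
vertex 2.614 2.42 -1.545
vertex 2.622 1.82 -1.543
endloop
endfacet
facet normal -0.301 -0.869 0.393
outer loop
vertex 2.293 2.117 -1.138
vertex 2.622 1.82 -1.543
vertex 3.605 2.137 -0.088
endloop
endfacet
facet normal -0.301 -0.869 0.393
outer loop
vertex 3.605 2.137 -0.088
vertex 2.622 1.82 -1.543
vertex 3.933 1.84 -0.493
endloop
endfacet
facet normal 0.781 0.011 0.624
outer loop
vertex 3.605 2.137 -0.088
vertex 3.933 1.84 -0.493
vertex 3.926 2.44 -0.495
endloop
endfacet
facet normal -0.780 -0.012 -0.626
outer loop
vertex 2.622 1.82 -1.543
vertex 2.614 2.42 -1.545
vertex 2.943 2.123 -1.949
endloop
endfacet
facet normal 0.324 -0.863 -0.388
outer loop
vertex 2.622 1.82 -1.543
vertex 2.943 2.123 -1.949
vertex 3.933 1.84 -0.493
endloop
endfacet
facet normal 0.323 -0.863 -0.388
outer loop
vertex 3.933 1.84 -0.493
vertex 2.943 2.123 -1.949
vertex 4.254 2.143 -0.9
endloop
endfacet
facet normal 0.781 0.011 0.624
outer loop
vertex 3.933 1.84 -0.493
vertex 4.254 2.143 -0.9
vertex 3.926 2.44 -0.495
endloop
endfacet
facet normal -0.780 -0.014 -0.625
outer loop
vertex 2.943 2.123 -1.949
vertex 2.614 2.42 -1.545
vertex 2.935 2.723 -1.952
endloop
endfacet
facet normal 0.625 0.004 -0.781
outer loop
vertex 2.943 2.123 -1.949
vertex 2.935 2.723 -1.952
vertex 4.254 2.143 -0.9
endloop
endfacet
facet normal 0.625 0.005 -0.781
outer loop
vertex 4.254 2.143 -0.9
vertex 2.935 2.723 -1.952
vertex 4.247 2.743 -0.902
endloop
endfacet
facet normal 0.781 0.011 0.624
outer loop
vertex 4.254 2.143 -0.9
vertex 4.247 2.743 -0.902
vertex 3.926 2.44 -0.495
endloop
endfacet

endsolid


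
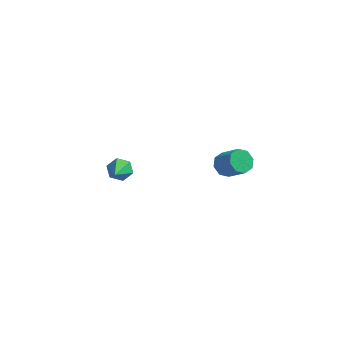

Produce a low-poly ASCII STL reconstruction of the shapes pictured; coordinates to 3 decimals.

solid 
facet normal -0.712 0.256 -0.654
outer loop
vertex 3.262 -1.676 1.617
vertex 2.891 -1.78 1.98
vertex 3.171 -1.352 1.843
endloop
endfacet
facet normal 0.665 0.544 -0.512
outer loop
vertex 3.262 -1.676 1.617
vertex 3.171 -1.352 1.843
vertex 3.981 -1.935 2.277
endloop
endfacet
facet normal 0.665 0.545 -0.510
outer loop
vertex 3.981 -1.935 2.277
vertex 3.171 -1.352 1.843
vertex 3.89 -1.611 2.504
endloop
endfacet
facet normal 0.711 -0.258 0.654
outer loop
vertex 3.981 -1.935 2.277
vertex 3.89 -1.611 2.504
vertex 3.609 -2.04 2.64
endloop
endfacet
facet normal -0.712 0.256 -0.654
outer loop
vertex 3.171 -1.352 1.843
vertex 2.891 -1.78 1.98
vertex 2.915 -1.279 2.15
endloop
endfacet
facet normal 0.311 0.950 0.034
outer loop
vertex 3.171 -1.352 1.843
vertex 2.915 -1.279 2.15
vertex 3.89 -1.611 2.504
endloop
endfacet
facet normal 0.311 0.950 0.034
outer loop
vertex 3.89 -1.611 2.504
vertex 2.915 -1.279 2.15
vertex 3.634 -1.538 2.81
endloop
endfacet
facet normal 0.710 -0.257 0.655
outer loop
vertex 3.89 -1.611 2.504
vertex 3.634 -1.538 2.81
vertex 3.609 -2.04 2.64
endloop
endfacet
facet normal -0.711 0.256 -0.654
outer loop
vertex 2.915 -1.279 2.15
vertex 2.891 -1.78 1.98
vertex 2.645 -1.5 2.357
endloop
endfacet
facet normal -0.225 0.798 0.559
outer loop
vertex 2.915 -1.279 2.15
vertex 2.645 -1.5 2.357
vertex 3.634 -1.538 2.81
endloop
endfacet
facet normal -0.225 0.798 0.559
outer loop
vertex 3.634 -1.538 2.81
vertex 2.645 -1.5 2.357
vertex 3.364 -1.759 3.017
endloop
endfacet
facet normal 0.712 -0.257 0.654
outer loop
vertex 3.634 -1.538 2.81
vertex 3.364 -1.759 3.017
vertex 3.609 -2.04 2.64
endloop
endfacet
facet normal -0.711 0.257 -0.655
outer loop
vertex 2.645 -1.5 2.357
vertex 2.891 -1.78 1.98
vertex 2.519 -1.885 2.343
endloop
endfacet
facet normal -0.630 0.179 0.756
outer loop
vertex 2.645 -1.5 2.357
vertex 2.519 -1.885 2.343
vertex 3.364 -1.759 3.017
endloop
endfacet
facet normal -0.630 0.179 0.756
outer loop
vertex 3.364 -1.759 3.017
vertex 2.519 -1.885 2.343
vertex 3.238 -2.144 3.003
endloop
endfacet
facet normal 0.712 -0.257 0.654
outer loop
vertex 3.364 -1.759 3.017
vertex 3.238 -2.144 3.003
vertex 3.609 -2.04 2.64
endloop
endfacet
facet normal -0.711 0.258 -0.654
outer loop
vertex 2.519 -1.885 2.343
vertex 2.891 -1.78 1.98
vertex 2.61 -2.209 2.116
endloop
endfacet
facet normal -0.665 -0.545 0.511
outer loop
vertex 2.519 -1.885 2.343
vertex 2.61 -2.209 2.116
vertex 3.238 -2.144 3.003
endloop
endfacet
facet normal -0.666 -0.544 0.511
outer loop
vertex 3.238 -2.144 3.003
vertex 2.61 -2.209 2.116
vertex 3.329 -2.468 2.777
endloop
endfacet
facet normal 0.712 -0.256 0.654
outer loop
vertex 3.238 -2.144 3.003
vertex 3.329 -2.468 2.777
vertex 3.609 -2.04 2.64
endloop
endfacet
facet normal -0.710 0.257 -0.655
outer loop
vertex 2.61 -2.209 2.116
vertex 2.891 -1.78 1.98
vertex 2.866 -2.282 1.81
endloop
endfacet
facet normal -0.311 -0.950 -0.034
outer loop
vertex 2.61 -2.209 2.116
vertex 2.866 -2.282 1.81
vertex 3.329 -2.468 2.777
endloop
endfacet
facet normal -0.311 -0.950 -0.034
outer loop
vertex 3.329 -2.468 2.777
vertex 2.866 -2.282 1.81
vertex 3.585 -2.541 2.47
endloop
endfacet
facet normal 0.712 -0.256 0.654
outer loop
vertex 3.329 -2.468 2.777
vertex 3.585 -2.541 2.47
vertex 3.609 -2.04 2.64
endloop
endfacet
facet normal -0.712 0.257 -0.654
outer loop
vertex 2.866 -2.282 1.81
vertex 2.891 -1.78 1.98
vertex 3.136 -2.061 1.603
endloop
endfacet
facet normal 0.225 -0.798 -0.559
outer loop
vertex 2.866 -2.282 1.81
vertex 3.136 -2.061 1.603
vertex 3.585 -2.541 2.47
endloop
endfacet
facet normal 0.225 -0.798 -0.559
outer loop
vertex 3.585 -2.541 2.47
vertex 3.136 -2.061 1.603
vertex 3.855 -2.32 2.263
endloop
endfacet
facet normal 0.711 -0.256 0.654
outer loop
vertex 3.585 -2.541 2.47
vertex 3.855 -2.32 2.263
vertex 3.609 -2.04 2.64
endloop
endfacet
facet normal -0.712 0.257 -0.654
outer loop
vertex 3.136 -2.061 1.603
vertex 2.891 -1.78 1.98
vertex 3.262 -1.676 1.617
endloop
endfacet
facet normal 0.630 -0.179 -0.756
outer loop
vertex 3.136 -2.061 1.603
vertex 3.262 -1.676 1.617
vertex 3.855 -2.32 2.263
endloop
endfacet
facet normal 0.630 -0.179 -0.756
outer loop
vertex 3.855 -2.32 2.263
vertex 3.262 -1.676 1.617
vertex 3.981 -1.935 2.277
endloop
endfacet
facet normal 0.711 -0.257 0.655
outer loop
vertex 3.855 -2.32 2.263
vertex 3.981 -1.935 2.277
vertex 3.609 -2.04 2.64
endloop
endfacet
facet normal -0.235 0.830 -0.506
outer loop
vertex -1.137 -0.963 -0.527
vertex -1.651 -1.045 -0.423
vertex -1.356 -0.758 -0.089
endloop
endfacet
facet normal 0.909 0.117 0.400
outer loop
vertex -1.137 -0.963 -0.527
vertex -1.356 -0.758 -0.089
vertex -1.329 -2.175 0.263
endloop
endfacet
facet normal -0.236 0.830 -0.505
outer loop
vertex -1.356 -0.758 -0.089
vertex -1.651 -1.045 -0.423
vertex -1.869 -0.841 0.014
endloop
endfacet
facet normal 0.153 0.241 0.958
outer loop
vertex -1.356 -0.758 -0.089
vertex -1.869 -0.841 0.014
vertex -1.329 -2.175 0.263
endloop
endfacet
facet normal -0.236 0.830 -0.505
outer loop
vertex -1.869 -0.841 0.014
vertex -1.651 -1.045 -0.423
vertex -2.164 -1.128 -0.32
endloop
endfacet
facet normal -0.679 -0.140 0.720
outer loop
vertex -1.869 -0.841 0.014
vertex -2.164 -1.128 -0.32
vertex -1.329 -2.175 0.263
endloop
endfacet
facet normal -0.236 0.830 -0.506
outer loop
vertex -2.164 -1.128 -0.32
vertex -1.651 -1.045 -0.423
vertex -1.945 -1.332 -0.757
endloop
endfacet
facet normal -0.758 -0.648 -0.078
outer loop
vertex -2.164 -1.128 -0.32
vertex -1.945 -1.332 -0.757
vertex -1.329 -2.175 0.263
endloop
endfacet
facet normal -0.235 0.830 -0.506
outer loop
vertex -1.945 -1.332 -0.757
vertex -1.651 -1.045 -0.423
vertex -1.432 -1.25 -0.861
endloop
endfacet
facet normal -0.005 -0.772 -0.635
outer loop
vertex -1.945 -1.332 -0.757
vertex -1.432 -1.25 -0.861
vertex -1.329 -2.175 0.263
endloop
endfacet
facet normal -0.235 0.830 -0.506
outer loop
vertex -1.432 -1.25 -0.861
vertex -1.651 -1.045 -0.423
vertex -1.137 -0.963 -0.527
endloop
endfacet
facet normal 0.830 -0.391 -0.398
outer loop
vertex -1.432 -1.25 -0.861
vertex -1.137 -0.963 -0.527
vertex -1.329 -2.175 0.263
endloop
endfacet

endsolid


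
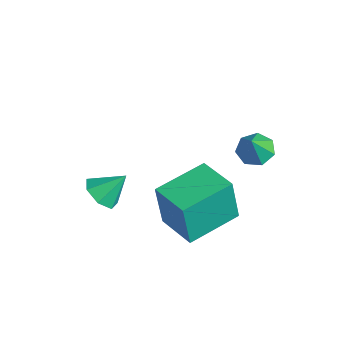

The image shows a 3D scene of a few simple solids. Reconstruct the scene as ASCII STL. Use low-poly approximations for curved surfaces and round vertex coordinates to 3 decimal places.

solid 
facet normal -0.348 0.355 -0.868
outer loop
vertex 3.278 2.93 3.342
vertex 2.77 2.493 3.367
vertex 2.798 3.117 3.611
endloop
endfacet
facet normal 0.557 0.596 0.579
outer loop
vertex 3.278 2.93 3.342
vertex 2.798 3.117 3.611
vertex 3.15 2.107 4.313
endloop
endfacet
facet normal -0.349 0.355 -0.867
outer loop
vertex 2.798 3.117 3.611
vertex 2.77 2.493 3.367
vertex 2.297 2.834 3.697
endloop
endfacet
facet normal -0.154 0.527 0.836
outer loop
vertex 2.798 3.117 3.611
vertex 2.297 2.834 3.697
vertex 3.15 2.107 4.313
endloop
endfacet
facet normal -0.348 0.356 -0.867
outer loop
vertex 2.297 2.834 3.697
vertex 2.77 2.493 3.367
vertex 2.152 2.295 3.534
endloop
endfacet
facet normal -0.622 -0.069 0.780
outer loop
vertex 2.297 2.834 3.697
vertex 2.152 2.295 3.534
vertex 3.15 2.107 4.313
endloop
endfacet
facet normal -0.348 0.354 -0.868
outer loop
vertex 2.152 2.295 3.534
vertex 2.77 2.493 3.367
vertex 2.473 1.905 3.246
endloop
endfacet
facet normal -0.494 -0.742 0.454
outer loop
vertex 2.152 2.295 3.534
vertex 2.473 1.905 3.246
vertex 3.15 2.107 4.313
endloop
endfacet
facet normal -0.348 0.354 -0.868
outer loop
vertex 2.473 1.905 3.246
vertex 2.77 2.493 3.367
vertex 3.018 1.958 3.049
endloop
endfacet
facet normal 0.133 -0.986 0.102
outer loop
vertex 2.473 1.905 3.246
vertex 3.018 1.958 3.049
vertex 3.15 2.107 4.313
endloop
endfacet
facet normal -0.348 0.355 -0.868
outer loop
vertex 3.018 1.958 3.049
vertex 2.77 2.493 3.367
vertex 3.376 2.414 3.092
endloop
endfacet
facet normal 0.787 -0.617 -0.009
outer loop
vertex 3.018 1.958 3.049
vertex 3.376 2.414 3.092
vertex 3.15 2.107 4.313
endloop
endfacet
facet normal -0.348 0.355 -0.868
outer loop
vertex 3.376 2.414 3.092
vertex 2.77 2.493 3.367
vertex 3.278 2.93 3.342
endloop
endfacet
facet normal 0.975 0.087 0.202
outer loop
vertex 3.376 2.414 3.092
vertex 3.278 2.93 3.342
vertex 3.15 2.107 4.313
endloop
endfacet
facet normal -0.985 -0.158 -0.072
outer loop
vertex 1.03 -0.312 0.888
vertex 0.687 1.716 1.123
vertex 1.126 -0.084 -0.936
endloop
endfacet
facet normal 0.165 -0.980 -0.114
outer loop
vertex 2.673 0.164 -0.823
vertex 1.03 -0.312 0.888
vertex 1.126 -0.084 -0.936
endloop
endfacet
facet normal -0.985 -0.158 -0.072
outer loop
vertex 1.126 -0.084 -0.936
vertex 0.687 1.716 1.123
vertex 0.784 1.944 -0.701
endloop
endfacet
facet normal 0.053 0.124 -0.991
outer loop
vertex 0.784 1.944 -0.701
vertex 2.673 0.164 -0.823
vertex 1.126 -0.084 -0.936
endloop
endfacet
facet normal -0.053 -0.124 0.991
outer loop
vertex 1.03 -0.312 0.888
vertex 2.234 1.964 1.236
vertex 0.687 1.716 1.123
endloop
endfacet
facet normal 0.165 -0.980 -0.114
outer loop
vertex 2.576 -0.064 1.001
vertex 1.03 -0.312 0.888
vertex 2.673 0.164 -0.823
endloop
endfacet
facet normal -0.053 -0.124 0.991
outer loop
vertex 2.576 -0.064 1.001
vertex 2.234 1.964 1.236
vertex 1.03 -0.312 0.888
endloop
endfacet
facet normal -0.165 0.980 0.114
outer loop
vertex 0.687 1.716 1.123
vertex 2.234 1.964 1.236
vertex 0.784 1.944 -0.701
endloop
endfacet
facet normal 0.053 0.124 -0.991
outer loop
vertex 2.33 2.192 -0.588
vertex 2.673 0.164 -0.823
vertex 0.784 1.944 -0.701
endloop
endfacet
facet normal -0.165 0.980 0.114
outer loop
vertex 0.784 1.944 -0.701
vertex 2.234 1.964 1.236
vertex 2.33 2.192 -0.588
endloop
endfacet
facet normal 0.985 0.158 0.072
outer loop
vertex 2.33 2.192 -0.588
vertex 2.576 -0.064 1.001
vertex 2.673 0.164 -0.823
endloop
endfacet
facet normal 0.985 0.158 0.072
outer loop
vertex 2.234 1.964 1.236
vertex 2.576 -0.064 1.001
vertex 2.33 2.192 -0.588
endloop
endfacet
facet normal -0.225 -0.670 -0.708
outer loop
vertex -0.785 -0.869 -1.307
vertex -1.06 -1.345 -0.769
vertex -1.434 -0.801 -1.165
endloop
endfacet
facet normal 0.048 0.969 -0.242
outer loop
vertex -0.785 -0.869 -1.307
vertex -1.434 -0.801 -1.165
vertex -0.78 -0.515 0.109
endloop
endfacet
facet normal -0.225 -0.670 -0.707
outer loop
vertex -1.434 -0.801 -1.165
vertex -1.06 -1.345 -0.769
vertex -1.802 -1.143 -0.724
endloop
endfacet
facet normal -0.591 0.797 0.125
outer loop
vertex -1.434 -0.801 -1.165
vertex -1.802 -1.143 -0.724
vertex -0.78 -0.515 0.109
endloop
endfacet
facet normal -0.225 -0.671 -0.707
outer loop
vertex -1.802 -1.143 -0.724
vertex -1.06 -1.345 -0.769
vertex -1.611 -1.637 -0.316
endloop
endfacet
facet normal -0.703 0.271 0.658
outer loop
vertex -1.802 -1.143 -0.724
vertex -1.611 -1.637 -0.316
vertex -0.78 -0.515 0.109
endloop
endfacet
facet normal -0.227 -0.669 -0.707
outer loop
vertex -1.611 -1.637 -0.316
vertex -1.06 -1.345 -0.769
vertex -1.005 -1.912 -0.25
endloop
endfacet
facet normal -0.201 -0.213 0.956
outer loop
vertex -1.611 -1.637 -0.316
vertex -1.005 -1.912 -0.25
vertex -0.78 -0.515 0.109
endloop
endfacet
facet normal -0.226 -0.670 -0.708
outer loop
vertex -1.005 -1.912 -0.25
vertex -1.06 -1.345 -0.769
vertex -0.441 -1.76 -0.574
endloop
endfacet
facet normal 0.534 -0.290 0.794
outer loop
vertex -1.005 -1.912 -0.25
vertex -0.441 -1.76 -0.574
vertex -0.78 -0.515 0.109
endloop
endfacet
facet normal -0.226 -0.670 -0.707
outer loop
vertex -0.441 -1.76 -0.574
vertex -1.06 -1.345 -0.769
vertex -0.343 -1.296 -1.045
endloop
endfacet
facet normal 0.951 0.098 0.294
outer loop
vertex -0.441 -1.76 -0.574
vertex -0.343 -1.296 -1.045
vertex -0.78 -0.515 0.109
endloop
endfacet
facet normal -0.227 -0.669 -0.708
outer loop
vertex -0.343 -1.296 -1.045
vertex -1.06 -1.345 -0.769
vertex -0.785 -0.869 -1.307
endloop
endfacet
facet normal 0.734 0.658 -0.167
outer loop
vertex -0.343 -1.296 -1.045
vertex -0.785 -0.869 -1.307
vertex -0.78 -0.515 0.109
endloop
endfacet

endsolid


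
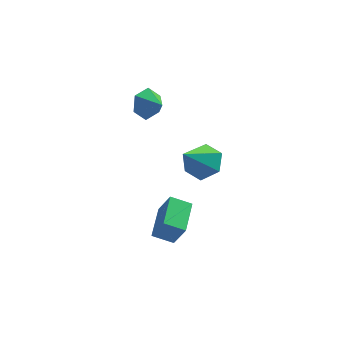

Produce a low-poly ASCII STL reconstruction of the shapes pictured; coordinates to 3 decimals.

solid 
facet normal -0.905 -0.078 0.418
outer loop
vertex 2.539 -1.706 -1.779
vertex 2.6 0.182 -1.295
vertex 1.912 -1.354 -3.072
endloop
endfacet
facet normal -0.031 -0.968 -0.248
outer loop
vertex 2.98 -1.262 -3.565
vertex 2.539 -1.706 -1.779
vertex 1.912 -1.354 -3.072
endloop
endfacet
facet normal -0.905 -0.078 0.418
outer loop
vertex 1.912 -1.354 -3.072
vertex 2.6 0.182 -1.295
vertex 1.973 0.534 -2.588
endloop
endfacet
facet normal -0.424 0.238 -0.874
outer loop
vertex 1.973 0.534 -2.588
vertex 2.98 -1.262 -3.565
vertex 1.912 -1.354 -3.072
endloop
endfacet
facet normal 0.424 -0.238 0.874
outer loop
vertex 2.539 -1.706 -1.779
vertex 3.668 0.274 -1.788
vertex 2.6 0.182 -1.295
endloop
endfacet
facet normal -0.031 -0.968 -0.248
outer loop
vertex 3.607 -1.614 -2.272
vertex 2.539 -1.706 -1.779
vertex 2.98 -1.262 -3.565
endloop
endfacet
facet normal 0.424 -0.238 0.874
outer loop
vertex 3.607 -1.614 -2.272
vertex 3.668 0.274 -1.788
vertex 2.539 -1.706 -1.779
endloop
endfacet
facet normal 0.031 0.968 0.248
outer loop
vertex 2.6 0.182 -1.295
vertex 3.668 0.274 -1.788
vertex 1.973 0.534 -2.588
endloop
endfacet
facet normal -0.424 0.238 -0.874
outer loop
vertex 3.041 0.626 -3.081
vertex 2.98 -1.262 -3.565
vertex 1.973 0.534 -2.588
endloop
endfacet
facet normal 0.031 0.968 0.248
outer loop
vertex 1.973 0.534 -2.588
vertex 3.668 0.274 -1.788
vertex 3.041 0.626 -3.081
endloop
endfacet
facet normal 0.905 0.078 -0.418
outer loop
vertex 3.041 0.626 -3.081
vertex 3.607 -1.614 -2.272
vertex 2.98 -1.262 -3.565
endloop
endfacet
facet normal 0.905 0.078 -0.418
outer loop
vertex 3.668 0.274 -1.788
vertex 3.607 -1.614 -2.272
vertex 3.041 0.626 -3.081
endloop
endfacet
facet normal -0.759 0.540 -0.363
outer loop
vertex 1.692 2.755 2.994
vertex 1.142 2.477 3.73
vertex 1.674 3.273 3.802
endloop
endfacet
facet normal 0.977 0.190 -0.100
outer loop
vertex 1.692 2.755 2.994
vertex 1.674 3.273 3.802
vertex 1.978 1.883 4.13
endloop
endfacet
facet normal -0.759 0.540 -0.363
outer loop
vertex 1.674 3.273 3.802
vertex 1.142 2.477 3.73
vertex 1.124 2.995 4.539
endloop
endfacet
facet normal 0.704 0.305 0.641
outer loop
vertex 1.674 3.273 3.802
vertex 1.124 2.995 4.539
vertex 1.978 1.883 4.13
endloop
endfacet
facet normal -0.760 0.539 -0.362
outer loop
vertex 1.124 2.995 4.539
vertex 1.142 2.477 3.73
vertex 0.593 2.198 4.467
endloop
endfacet
facet normal 0.186 -0.210 0.960
outer loop
vertex 1.124 2.995 4.539
vertex 0.593 2.198 4.467
vertex 1.978 1.883 4.13
endloop
endfacet
facet normal -0.760 0.540 -0.362
outer loop
vertex 0.593 2.198 4.467
vertex 1.142 2.477 3.73
vertex 0.611 1.681 3.658
endloop
endfacet
facet normal -0.061 -0.842 0.537
outer loop
vertex 0.593 2.198 4.467
vertex 0.611 1.681 3.658
vertex 1.978 1.883 4.13
endloop
endfacet
facet normal -0.760 0.540 -0.363
outer loop
vertex 0.611 1.681 3.658
vertex 1.142 2.477 3.73
vertex 1.16 1.959 2.922
endloop
endfacet
facet normal 0.211 -0.956 -0.203
outer loop
vertex 0.611 1.681 3.658
vertex 1.16 1.959 2.922
vertex 1.978 1.883 4.13
endloop
endfacet
facet normal -0.759 0.540 -0.363
outer loop
vertex 1.16 1.959 2.922
vertex 1.142 2.477 3.73
vertex 1.692 2.755 2.994
endloop
endfacet
facet normal 0.730 -0.441 -0.522
outer loop
vertex 1.16 1.959 2.922
vertex 1.692 2.755 2.994
vertex 1.978 1.883 4.13
endloop
endfacet
facet normal 0.401 0.599 -0.693
outer loop
vertex 5.01 0.876 1.655
vertex 4.135 0.73 1.023
vertex 4.157 1.548 1.743
endloop
endfacet
facet normal 0.267 0.216 0.939
outer loop
vertex 5.01 0.876 1.655
vertex 4.157 1.548 1.743
vertex 3.305 -0.51 2.457
endloop
endfacet
facet normal 0.401 0.599 -0.693
outer loop
vertex 4.157 1.548 1.743
vertex 4.135 0.73 1.023
vertex 3.281 1.402 1.11
endloop
endfacet
facet normal -0.567 0.470 0.677
outer loop
vertex 4.157 1.548 1.743
vertex 3.281 1.402 1.11
vertex 3.305 -0.51 2.457
endloop
endfacet
facet normal 0.401 0.599 -0.693
outer loop
vertex 3.281 1.402 1.11
vertex 4.135 0.73 1.023
vertex 3.259 0.584 0.39
endloop
endfacet
facet normal -1.000 0.005 0.025
outer loop
vertex 3.281 1.402 1.11
vertex 3.259 0.584 0.39
vertex 3.305 -0.51 2.457
endloop
endfacet
facet normal 0.401 0.599 -0.693
outer loop
vertex 3.259 0.584 0.39
vertex 4.135 0.73 1.023
vertex 4.113 -0.088 0.303
endloop
endfacet
facet normal -0.599 -0.713 -0.364
outer loop
vertex 3.259 0.584 0.39
vertex 4.113 -0.088 0.303
vertex 3.305 -0.51 2.457
endloop
endfacet
facet normal 0.401 0.599 -0.693
outer loop
vertex 4.113 -0.088 0.303
vertex 4.135 0.73 1.023
vertex 4.988 0.058 0.935
endloop
endfacet
facet normal 0.235 -0.967 -0.101
outer loop
vertex 4.113 -0.088 0.303
vertex 4.988 0.058 0.935
vertex 3.305 -0.51 2.457
endloop
endfacet
facet normal 0.401 0.599 -0.693
outer loop
vertex 4.988 0.058 0.935
vertex 4.135 0.73 1.023
vertex 5.01 0.876 1.655
endloop
endfacet
facet normal 0.667 -0.502 0.550
outer loop
vertex 4.988 0.058 0.935
vertex 5.01 0.876 1.655
vertex 3.305 -0.51 2.457
endloop
endfacet

endsolid


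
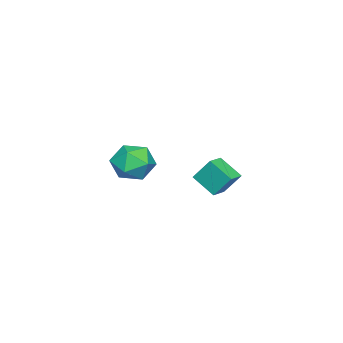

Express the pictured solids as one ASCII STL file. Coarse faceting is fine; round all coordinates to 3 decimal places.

solid 
facet normal -0.228 0.904 0.361
outer loop
vertex -1.405 -2.037 -1.734
vertex -1.199 -2.449 -0.571
vertex -0.262 -1.949 -1.232
endloop
endfacet
facet normal 0.055 0.955 -0.292
outer loop
vertex -1.405 -2.037 -1.734
vertex -0.262 -1.949 -1.232
vertex -0.397 -2.306 -2.424
endloop
endfacet
facet normal -0.352 0.575 -0.739
outer loop
vertex -1.405 -2.037 -1.734
vertex -0.397 -2.306 -2.424
vertex -1.417 -3.027 -2.499
endloop
endfacet
facet normal -0.886 0.290 -0.361
outer loop
vertex -1.405 -2.037 -1.734
vertex -1.417 -3.027 -2.499
vertex -1.913 -3.115 -1.353
endloop
endfacet
facet normal -0.809 0.494 0.318
outer loop
vertex -1.405 -2.037 -1.734
vertex -1.913 -3.115 -1.353
vertex -1.199 -2.449 -0.571
endloop
endfacet
facet normal 0.703 0.656 -0.276
outer loop
vertex -0.397 -2.306 -2.424
vertex -0.262 -1.949 -1.232
vertex 0.433 -2.885 -1.687
endloop
endfacet
facet normal 0.244 0.575 0.781
outer loop
vertex -0.262 -1.949 -1.232
vertex -1.199 -2.449 -0.571
vertex -0.063 -2.973 -0.541
endloop
endfacet
facet normal -0.696 -0.091 0.712
outer loop
vertex -1.199 -2.449 -0.571
vertex -1.913 -3.115 -1.353
vertex -1.083 -3.694 -0.616
endloop
endfacet
facet normal -0.820 -0.421 -0.387
outer loop
vertex -1.913 -3.115 -1.353
vertex -1.417 -3.027 -2.499
vertex -1.218 -4.051 -1.808
endloop
endfacet
facet normal 0.045 0.040 -0.998
outer loop
vertex -1.417 -3.027 -2.499
vertex -0.397 -2.306 -2.424
vertex -0.281 -3.551 -2.469
endloop
endfacet
facet normal 0.886 -0.290 0.361
outer loop
vertex -0.075 -3.963 -1.306
vertex 0.433 -2.885 -1.687
vertex -0.063 -2.973 -0.541
endloop
endfacet
facet normal 0.352 -0.575 0.739
outer loop
vertex -0.075 -3.963 -1.306
vertex -0.063 -2.973 -0.541
vertex -1.083 -3.694 -0.616
endloop
endfacet
facet normal -0.055 -0.955 0.292
outer loop
vertex -0.075 -3.963 -1.306
vertex -1.083 -3.694 -0.616
vertex -1.218 -4.051 -1.808
endloop
endfacet
facet normal 0.228 -0.904 -0.361
outer loop
vertex -0.075 -3.963 -1.306
vertex -1.218 -4.051 -1.808
vertex -0.281 -3.551 -2.469
endloop
endfacet
facet normal 0.809 -0.494 -0.318
outer loop
vertex -0.075 -3.963 -1.306
vertex -0.281 -3.551 -2.469
vertex 0.433 -2.885 -1.687
endloop
endfacet
facet normal 0.820 0.421 0.387
outer loop
vertex -0.063 -2.973 -0.541
vertex 0.433 -2.885 -1.687
vertex -0.262 -1.949 -1.232
endloop
endfacet
facet normal -0.045 -0.040 0.998
outer loop
vertex -1.083 -3.694 -0.616
vertex -0.063 -2.973 -0.541
vertex -1.199 -2.449 -0.571
endloop
endfacet
facet normal -0.703 -0.656 0.276
outer loop
vertex -1.218 -4.051 -1.808
vertex -1.083 -3.694 -0.616
vertex -1.913 -3.115 -1.353
endloop
endfacet
facet normal -0.244 -0.575 -0.781
outer loop
vertex -0.281 -3.551 -2.469
vertex -1.218 -4.051 -1.808
vertex -1.417 -3.027 -2.499
endloop
endfacet
facet normal 0.696 0.091 -0.712
outer loop
vertex 0.433 -2.885 -1.687
vertex -0.281 -3.551 -2.469
vertex -0.397 -2.306 -2.424
endloop
endfacet
facet normal -0.980 0.123 -0.159
outer loop
vertex 1.757 2.766 0.914
vertex 2.038 3.942 0.095
vertex 1.842 1.937 -0.248
endloop
endfacet
facet normal -0.193 -0.805 0.560
outer loop
vertex 2.782 1.818 -0.095
vertex 1.757 2.766 0.914
vertex 1.842 1.937 -0.248
endloop
endfacet
facet normal -0.979 0.123 -0.160
outer loop
vertex 1.842 1.937 -0.248
vertex 2.038 3.942 0.095
vertex 2.123 3.112 -1.067
endloop
endfacet
facet normal 0.059 -0.580 -0.812
outer loop
vertex 2.123 3.112 -1.067
vertex 2.782 1.818 -0.095
vertex 1.842 1.937 -0.248
endloop
endfacet
facet normal -0.059 0.580 0.813
outer loop
vertex 1.757 2.766 0.914
vertex 2.978 3.823 0.248
vertex 2.038 3.942 0.095
endloop
endfacet
facet normal -0.192 -0.805 0.561
outer loop
vertex 2.697 2.648 1.067
vertex 1.757 2.766 0.914
vertex 2.782 1.818 -0.095
endloop
endfacet
facet normal -0.059 0.580 0.812
outer loop
vertex 2.697 2.648 1.067
vertex 2.978 3.823 0.248
vertex 1.757 2.766 0.914
endloop
endfacet
facet normal 0.193 0.805 -0.561
outer loop
vertex 2.038 3.942 0.095
vertex 2.978 3.823 0.248
vertex 2.123 3.112 -1.067
endloop
endfacet
facet normal 0.059 -0.580 -0.812
outer loop
vertex 3.063 2.994 -0.914
vertex 2.782 1.818 -0.095
vertex 2.123 3.112 -1.067
endloop
endfacet
facet normal 0.192 0.805 -0.561
outer loop
vertex 2.123 3.112 -1.067
vertex 2.978 3.823 0.248
vertex 3.063 2.994 -0.914
endloop
endfacet
facet normal 0.980 -0.123 0.159
outer loop
vertex 3.063 2.994 -0.914
vertex 2.697 2.648 1.067
vertex 2.782 1.818 -0.095
endloop
endfacet
facet normal 0.979 -0.123 0.159
outer loop
vertex 2.978 3.823 0.248
vertex 2.697 2.648 1.067
vertex 3.063 2.994 -0.914
endloop
endfacet

endsolid
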